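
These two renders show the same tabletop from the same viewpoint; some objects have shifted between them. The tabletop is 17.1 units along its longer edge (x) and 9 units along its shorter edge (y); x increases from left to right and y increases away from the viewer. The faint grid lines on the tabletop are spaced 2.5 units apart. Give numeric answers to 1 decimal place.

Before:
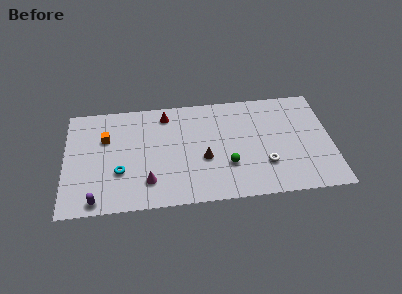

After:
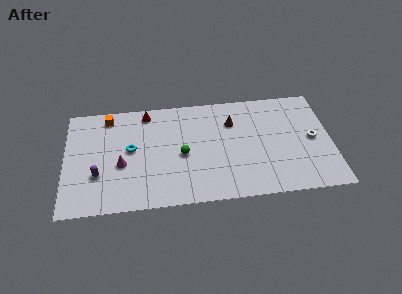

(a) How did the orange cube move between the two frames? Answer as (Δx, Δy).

(0.2, 1.8)

From the two frames, the orange cube sits at roughly (2.6, 6.0) before and (2.8, 7.8) after.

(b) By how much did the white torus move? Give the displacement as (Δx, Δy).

(3.1, 1.8)

The white torus started near (12.8, 2.7) and ended near (15.9, 4.5).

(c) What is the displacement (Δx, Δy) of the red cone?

(-1.2, 0.3)

From the two frames, the red cone sits at roughly (6.5, 7.6) before and (5.3, 7.9) after.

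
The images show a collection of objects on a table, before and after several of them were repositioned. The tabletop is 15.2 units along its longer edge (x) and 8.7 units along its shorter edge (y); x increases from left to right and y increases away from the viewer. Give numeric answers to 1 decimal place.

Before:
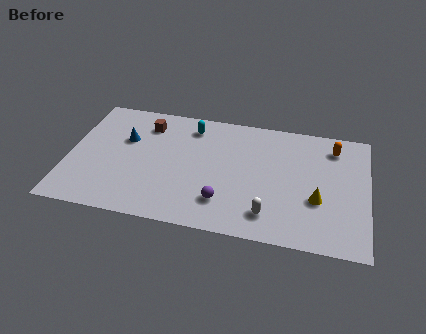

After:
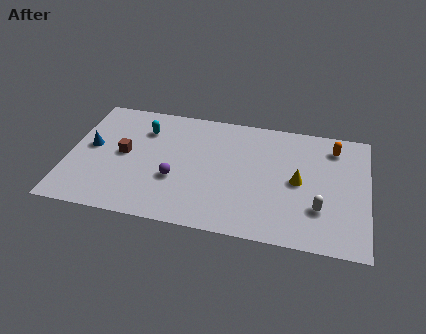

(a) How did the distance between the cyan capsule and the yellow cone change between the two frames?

+0.6

They were about 7.7 units apart before and 8.3 after — 0.6 units further apart.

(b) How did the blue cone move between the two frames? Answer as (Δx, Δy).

(-1.7, -0.9)

The blue cone was at about (2.8, 5.6) and moved to about (1.1, 4.7).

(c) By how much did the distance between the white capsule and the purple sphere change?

+5.0

The distance was about 2.3 in the first image and 7.3 in the second, so they moved 5.0 units further apart.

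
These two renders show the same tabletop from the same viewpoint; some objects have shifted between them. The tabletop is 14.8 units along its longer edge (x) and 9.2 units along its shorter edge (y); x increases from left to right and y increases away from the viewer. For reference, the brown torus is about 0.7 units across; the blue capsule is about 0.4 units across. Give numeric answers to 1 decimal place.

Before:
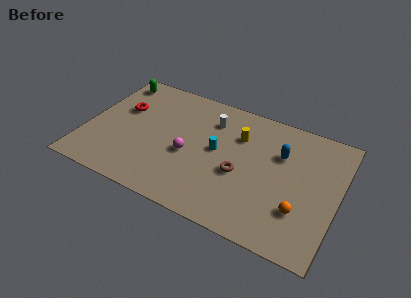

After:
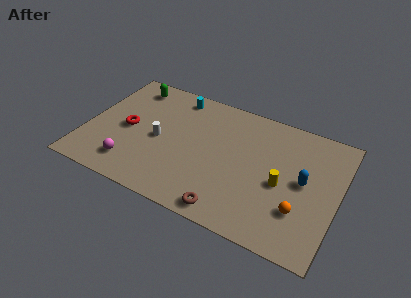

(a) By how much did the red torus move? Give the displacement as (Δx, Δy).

(0.5, -1.4)

The red torus was at about (1.9, 5.8) and moved to about (2.4, 4.4).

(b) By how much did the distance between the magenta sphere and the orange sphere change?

+3.0

Before: roughly 6.8 units apart; after: 9.8. That's 3.0 units further apart.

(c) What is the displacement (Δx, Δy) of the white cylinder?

(-2.8, -2.7)

From the two frames, the white cylinder sits at roughly (7.1, 7.0) before and (4.3, 4.3) after.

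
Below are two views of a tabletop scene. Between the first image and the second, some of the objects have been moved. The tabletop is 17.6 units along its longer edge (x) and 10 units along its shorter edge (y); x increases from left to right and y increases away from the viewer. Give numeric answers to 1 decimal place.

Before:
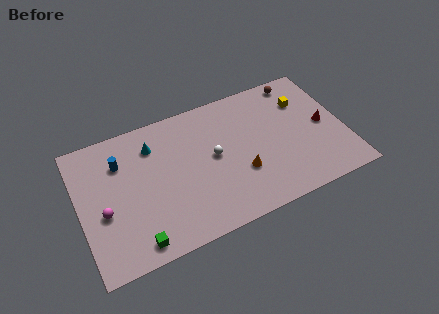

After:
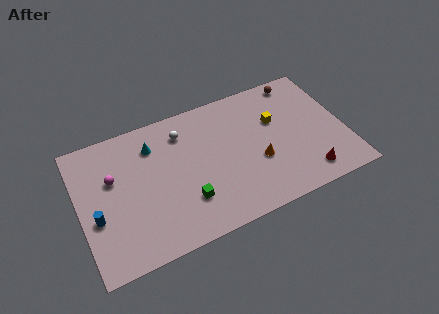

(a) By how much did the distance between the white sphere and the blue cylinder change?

+1.0

They were about 6.3 units apart before and 7.3 after — 1.0 units further apart.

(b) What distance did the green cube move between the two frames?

3.8

The green cube was near (3.3, 1.2) before and (6.8, 2.8) after, so it travelled √(3.5² + 1.6²) ≈ 3.8 units.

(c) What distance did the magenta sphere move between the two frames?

2.3

The magenta sphere moved from about (1.5, 4.1) to (2.3, 6.3), a distance of √(0.8² + 2.2²) ≈ 2.3.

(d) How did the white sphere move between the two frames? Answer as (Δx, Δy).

(-1.8, 2.6)

The white sphere was at about (8.9, 5.3) and moved to about (7.1, 7.9).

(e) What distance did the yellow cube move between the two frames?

2.2

From (15.2, 7.2) to (13.2, 6.4), the yellow cube covered √(2.0² + 0.8²) ≈ 2.2 units.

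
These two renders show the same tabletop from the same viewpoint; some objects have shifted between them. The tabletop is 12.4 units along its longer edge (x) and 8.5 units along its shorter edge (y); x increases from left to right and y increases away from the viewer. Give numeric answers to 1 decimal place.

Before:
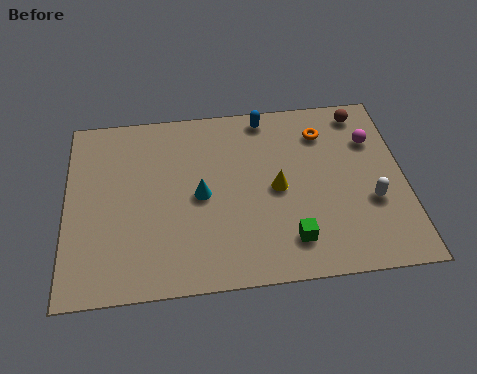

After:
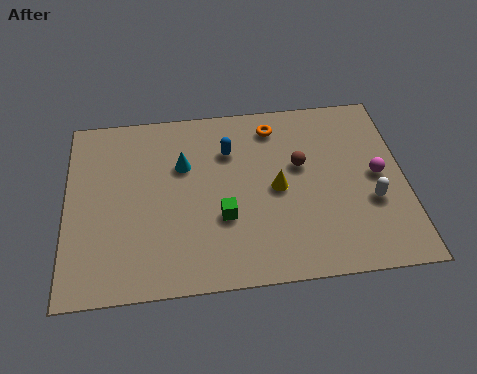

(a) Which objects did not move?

the yellow cone and the white capsule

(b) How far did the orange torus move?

1.9

The orange torus was near (9.5, 6.6) before and (7.7, 7.1) after, so it travelled √(1.8² + 0.5²) ≈ 1.9 units.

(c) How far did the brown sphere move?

3.3

The brown sphere moved from about (11.0, 7.4) to (8.6, 5.1), a distance of √(2.4² + 2.3²) ≈ 3.3.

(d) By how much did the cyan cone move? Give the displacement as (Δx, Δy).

(-0.6, 1.5)

The cyan cone was at about (4.9, 4.1) and moved to about (4.3, 5.6).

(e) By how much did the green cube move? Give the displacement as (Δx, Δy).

(-2.4, 1.3)

The green cube started near (8.1, 1.7) and ended near (5.7, 3.0).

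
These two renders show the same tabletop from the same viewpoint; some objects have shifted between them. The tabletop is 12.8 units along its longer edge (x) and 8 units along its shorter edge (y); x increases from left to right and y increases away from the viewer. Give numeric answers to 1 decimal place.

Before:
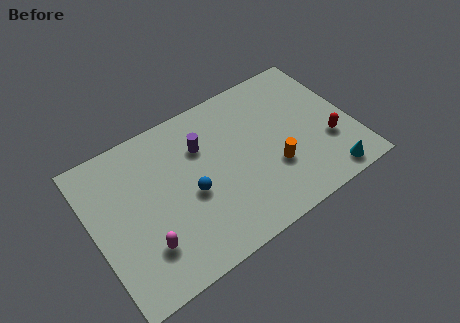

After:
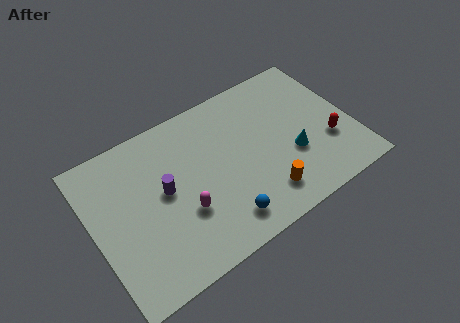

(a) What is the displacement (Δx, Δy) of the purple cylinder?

(-2.1, -1.3)

From the two frames, the purple cylinder sits at roughly (5.6, 5.6) before and (3.5, 4.3) after.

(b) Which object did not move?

the red capsule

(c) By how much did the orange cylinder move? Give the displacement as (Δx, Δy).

(-0.7, -1.1)

The orange cylinder was at about (8.7, 2.7) and moved to about (8.0, 1.6).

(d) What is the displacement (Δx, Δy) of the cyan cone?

(-1.4, 2.0)

From the two frames, the cyan cone sits at roughly (11.1, 0.9) before and (9.7, 2.9) after.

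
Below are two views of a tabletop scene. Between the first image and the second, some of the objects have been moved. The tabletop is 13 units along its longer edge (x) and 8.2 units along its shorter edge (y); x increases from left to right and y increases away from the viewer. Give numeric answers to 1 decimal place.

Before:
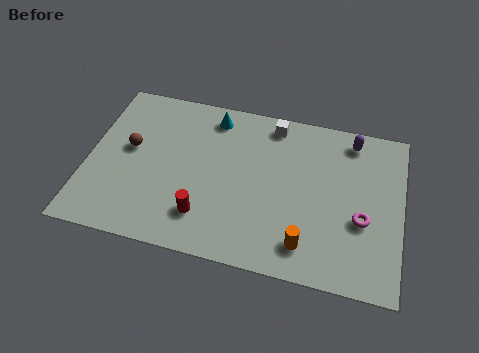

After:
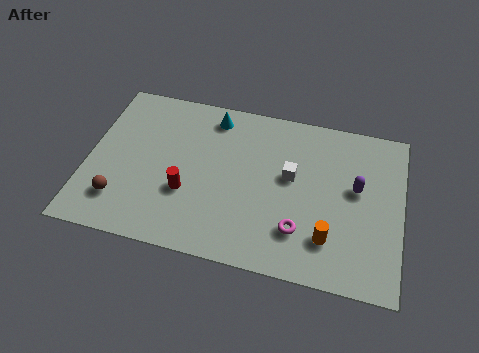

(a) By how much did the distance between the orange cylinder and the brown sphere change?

+0.5

They were about 8.1 units apart before and 8.6 after — 0.5 units further apart.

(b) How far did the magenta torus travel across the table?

2.7

The magenta torus moved from about (11.4, 3.2) to (8.9, 2.1), a distance of √(2.5² + 1.1²) ≈ 2.7.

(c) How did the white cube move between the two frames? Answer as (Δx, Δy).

(0.9, -2.5)

From the two frames, the white cube sits at roughly (7.5, 7.2) before and (8.4, 4.7) after.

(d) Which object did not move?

the cyan cone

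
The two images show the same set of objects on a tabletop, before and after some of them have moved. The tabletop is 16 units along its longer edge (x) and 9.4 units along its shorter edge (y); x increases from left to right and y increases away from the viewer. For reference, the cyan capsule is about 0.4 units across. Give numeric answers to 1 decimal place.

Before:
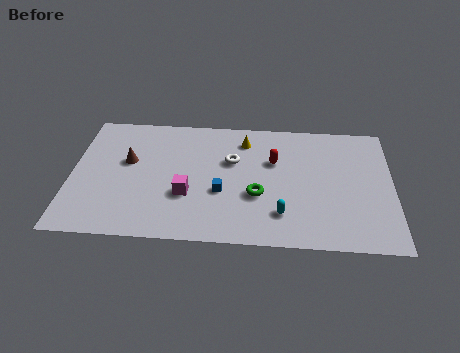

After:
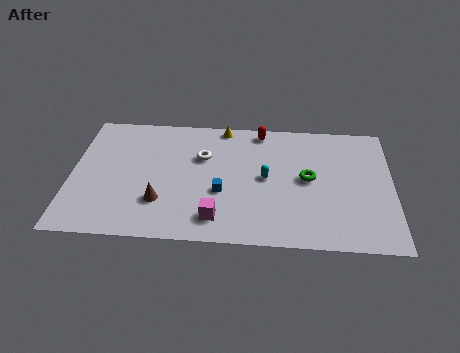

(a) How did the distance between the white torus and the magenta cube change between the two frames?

+1.1

Before: roughly 3.5 units apart; after: 4.6. That's 1.1 units further apart.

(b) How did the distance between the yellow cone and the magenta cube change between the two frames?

+1.8

Before: roughly 5.1 units apart; after: 6.9. That's 1.8 units further apart.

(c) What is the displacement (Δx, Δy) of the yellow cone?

(-1.1, 1.0)

The yellow cone was at about (8.6, 7.6) and moved to about (7.5, 8.6).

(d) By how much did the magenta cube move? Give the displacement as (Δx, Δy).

(1.5, -1.6)

The magenta cube was at about (5.8, 3.3) and moved to about (7.3, 1.7).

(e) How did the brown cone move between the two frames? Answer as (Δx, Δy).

(1.7, -2.9)

The brown cone started near (2.8, 5.6) and ended near (4.5, 2.7).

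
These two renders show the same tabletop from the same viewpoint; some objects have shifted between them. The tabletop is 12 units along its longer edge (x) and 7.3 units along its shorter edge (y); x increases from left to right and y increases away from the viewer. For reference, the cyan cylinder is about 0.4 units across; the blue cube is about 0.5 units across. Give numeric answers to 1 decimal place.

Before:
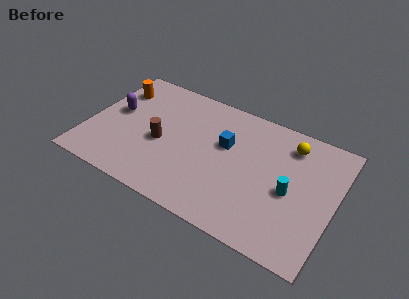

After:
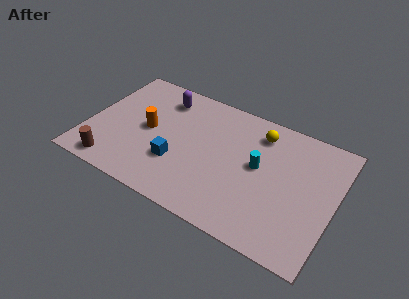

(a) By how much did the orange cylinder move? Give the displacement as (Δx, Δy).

(1.9, -1.8)

The orange cylinder started near (1.0, 5.5) and ended near (2.9, 3.7).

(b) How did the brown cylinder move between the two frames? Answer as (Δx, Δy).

(-2.0, -2.3)

The brown cylinder started near (3.6, 3.2) and ended near (1.6, 0.9).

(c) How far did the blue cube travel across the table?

3.0

The blue cube was near (6.6, 4.5) before and (4.5, 2.4) after, so it travelled √(2.1² + 2.1²) ≈ 3.0 units.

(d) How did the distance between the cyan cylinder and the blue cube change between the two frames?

+0.6

They were about 3.5 units apart before and 4.1 after — 0.6 units further apart.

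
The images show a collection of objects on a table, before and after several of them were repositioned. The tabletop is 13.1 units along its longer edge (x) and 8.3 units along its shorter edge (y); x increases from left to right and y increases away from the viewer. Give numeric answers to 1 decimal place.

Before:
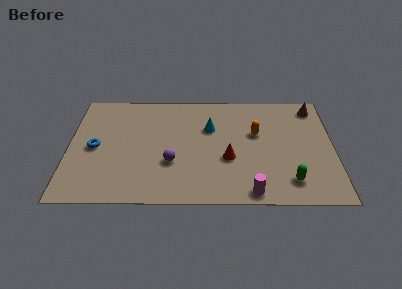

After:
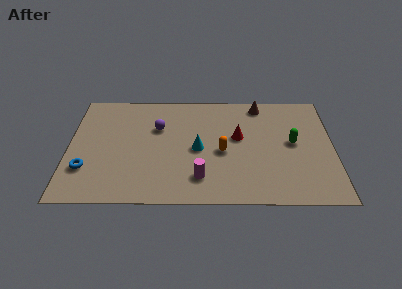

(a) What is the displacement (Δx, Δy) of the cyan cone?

(-0.6, -1.6)

From the two frames, the cyan cone sits at roughly (7.0, 5.5) before and (6.4, 3.9) after.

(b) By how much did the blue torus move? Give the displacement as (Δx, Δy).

(-0.4, -1.6)

The blue torus was at about (1.3, 4.0) and moved to about (0.9, 2.4).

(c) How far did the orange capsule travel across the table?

2.2

The orange capsule moved from about (9.3, 5.1) to (7.6, 3.7), a distance of √(1.7² + 1.4²) ≈ 2.2.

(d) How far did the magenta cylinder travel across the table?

2.7

From (9.0, 0.8) to (6.5, 1.8), the magenta cylinder covered √(2.5² + 1.0²) ≈ 2.7 units.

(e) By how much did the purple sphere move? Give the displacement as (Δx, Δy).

(-0.7, 2.6)

The purple sphere was at about (5.1, 2.9) and moved to about (4.4, 5.5).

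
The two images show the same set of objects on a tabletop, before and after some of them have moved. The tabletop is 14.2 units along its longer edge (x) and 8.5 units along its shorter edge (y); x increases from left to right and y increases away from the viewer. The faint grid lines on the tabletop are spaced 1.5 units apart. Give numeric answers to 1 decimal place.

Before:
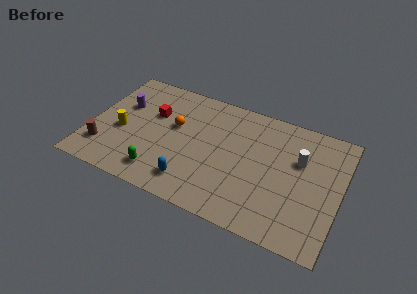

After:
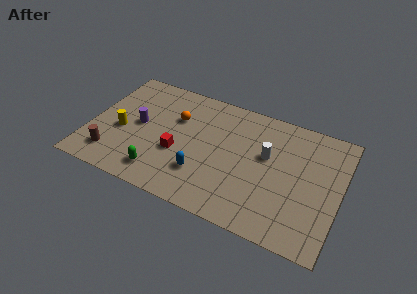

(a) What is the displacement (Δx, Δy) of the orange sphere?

(0.0, 0.6)

The orange sphere was at about (4.7, 5.1) and moved to about (4.7, 5.7).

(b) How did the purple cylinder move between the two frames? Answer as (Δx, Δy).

(1.1, -1.1)

The purple cylinder started near (1.6, 5.5) and ended near (2.7, 4.4).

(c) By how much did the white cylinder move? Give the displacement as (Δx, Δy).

(-1.8, -0.4)

From the two frames, the white cylinder sits at roughly (11.8, 5.5) before and (10.0, 5.1) after.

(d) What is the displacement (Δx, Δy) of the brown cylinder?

(0.5, -0.3)

The brown cylinder started near (1.0, 2.0) and ended near (1.5, 1.7).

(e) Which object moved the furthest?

the red cube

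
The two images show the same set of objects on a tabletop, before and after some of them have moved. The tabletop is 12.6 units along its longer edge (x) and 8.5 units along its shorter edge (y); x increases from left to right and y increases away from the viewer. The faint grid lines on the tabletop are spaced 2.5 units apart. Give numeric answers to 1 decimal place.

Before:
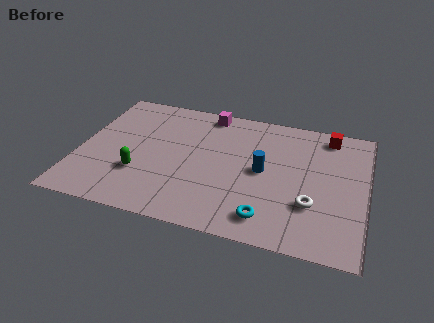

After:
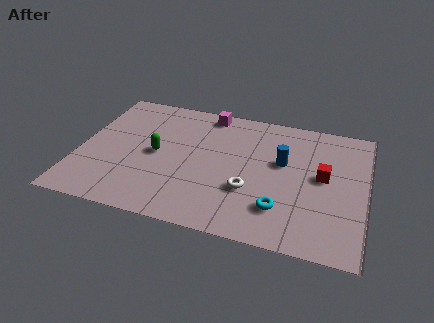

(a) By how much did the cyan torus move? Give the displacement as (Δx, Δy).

(0.5, 0.7)

From the two frames, the cyan torus sits at roughly (8.5, 1.4) before and (9.0, 2.1) after.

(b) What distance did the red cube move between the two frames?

2.8

The red cube moved from about (10.8, 7.4) to (10.7, 4.6), a distance of √(0.1² + 2.8²) ≈ 2.8.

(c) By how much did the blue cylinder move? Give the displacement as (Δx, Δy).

(0.8, 0.8)

The blue cylinder was at about (8.1, 4.3) and moved to about (8.9, 5.1).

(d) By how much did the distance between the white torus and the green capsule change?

-3.1

They were about 7.5 units apart before and 4.4 after — 3.1 units closer together.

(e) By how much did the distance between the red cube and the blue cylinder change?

-2.2

Before: roughly 4.1 units apart; after: 1.9. That's 2.2 units closer together.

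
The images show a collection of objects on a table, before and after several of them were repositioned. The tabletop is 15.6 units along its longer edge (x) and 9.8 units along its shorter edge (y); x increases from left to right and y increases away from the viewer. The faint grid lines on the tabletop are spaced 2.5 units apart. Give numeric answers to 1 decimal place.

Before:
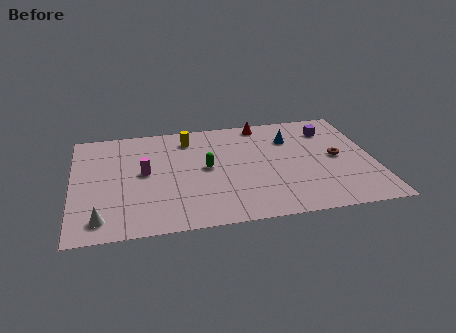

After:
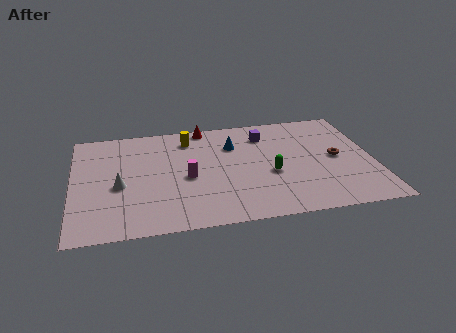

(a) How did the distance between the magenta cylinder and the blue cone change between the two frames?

-4.3

They were about 7.9 units apart before and 3.6 after — 4.3 units closer together.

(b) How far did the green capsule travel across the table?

3.5

The green capsule was near (6.9, 5.1) before and (10.2, 4.0) after, so it travelled √(3.3² + 1.1²) ≈ 3.5 units.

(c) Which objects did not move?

the brown torus and the yellow cylinder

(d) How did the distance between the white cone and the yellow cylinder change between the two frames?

-2.7

Before: roughly 8.0 units apart; after: 5.3. That's 2.7 units closer together.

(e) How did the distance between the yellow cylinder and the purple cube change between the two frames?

-3.4

Before: roughly 7.4 units apart; after: 4.0. That's 3.4 units closer together.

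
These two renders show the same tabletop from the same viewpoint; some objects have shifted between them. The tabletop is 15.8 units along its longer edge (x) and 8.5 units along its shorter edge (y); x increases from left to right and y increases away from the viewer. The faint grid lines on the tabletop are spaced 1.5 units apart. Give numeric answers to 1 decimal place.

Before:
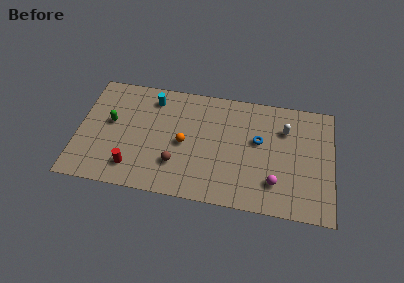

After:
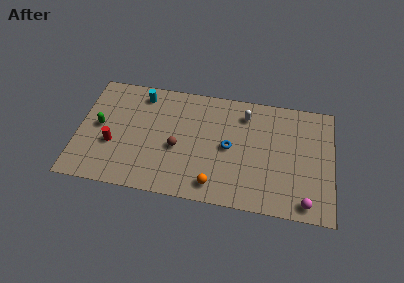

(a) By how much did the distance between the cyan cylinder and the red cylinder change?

-1.1

They were about 5.4 units apart before and 4.3 after — 1.1 units closer together.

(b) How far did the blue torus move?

2.0

The blue torus was near (11.2, 5.0) before and (9.4, 4.2) after, so it travelled √(1.8² + 0.8²) ≈ 2.0 units.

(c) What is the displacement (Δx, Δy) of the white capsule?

(-2.5, 0.7)

The white capsule was at about (12.8, 6.1) and moved to about (10.3, 6.8).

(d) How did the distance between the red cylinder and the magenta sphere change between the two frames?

+3.4

The distance was about 8.8 in the first image and 12.2 in the second, so they moved 3.4 units further apart.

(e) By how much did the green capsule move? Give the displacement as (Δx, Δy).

(-0.7, -0.4)

From the two frames, the green capsule sits at roughly (2.0, 4.8) before and (1.3, 4.4) after.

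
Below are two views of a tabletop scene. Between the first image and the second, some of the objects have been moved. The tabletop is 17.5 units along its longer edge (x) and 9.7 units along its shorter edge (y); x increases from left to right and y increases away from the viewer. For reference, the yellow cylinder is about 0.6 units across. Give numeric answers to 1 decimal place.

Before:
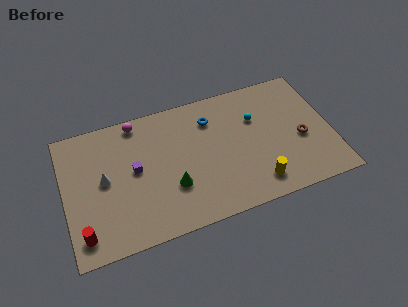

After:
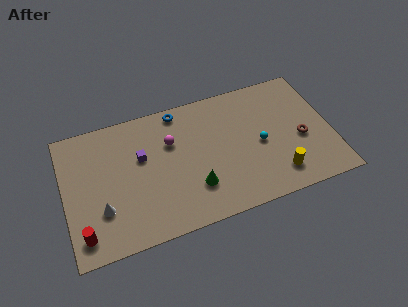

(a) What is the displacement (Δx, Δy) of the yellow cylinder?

(1.4, 0.2)

The yellow cylinder started near (12.3, 1.7) and ended near (13.7, 1.9).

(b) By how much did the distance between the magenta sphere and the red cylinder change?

-0.3

They were about 8.1 units apart before and 7.8 after — 0.3 units closer together.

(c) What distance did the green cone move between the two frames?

1.5

The green cone was near (6.9, 3.2) before and (8.3, 2.7) after, so it travelled √(1.4² + 0.5²) ≈ 1.5 units.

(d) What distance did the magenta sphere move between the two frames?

3.0

The magenta sphere moved from about (5.0, 8.7) to (7.1, 6.5), a distance of √(2.1² + 2.2²) ≈ 3.0.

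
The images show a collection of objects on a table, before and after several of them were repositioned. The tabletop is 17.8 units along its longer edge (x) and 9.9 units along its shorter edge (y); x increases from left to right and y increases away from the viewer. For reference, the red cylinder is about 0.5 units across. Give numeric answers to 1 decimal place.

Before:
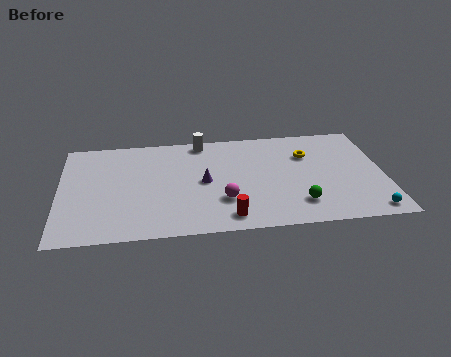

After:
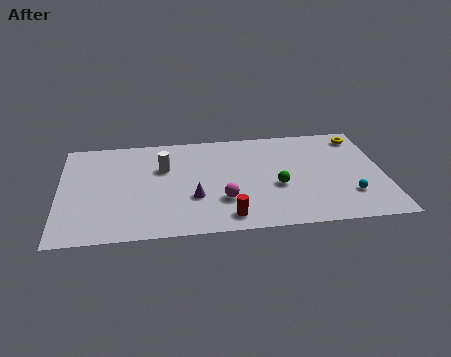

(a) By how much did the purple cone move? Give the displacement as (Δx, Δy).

(-0.6, -1.5)

From the two frames, the purple cone sits at roughly (7.9, 4.9) before and (7.3, 3.4) after.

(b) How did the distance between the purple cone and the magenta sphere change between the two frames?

-0.5

The distance was about 2.1 in the first image and 1.6 in the second, so they moved 0.5 units closer together.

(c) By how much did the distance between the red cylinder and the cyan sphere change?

-0.9

The distance was about 7.7 in the first image and 6.8 in the second, so they moved 0.9 units closer together.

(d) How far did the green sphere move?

2.1

The green sphere was near (13.0, 2.2) before and (11.9, 4.0) after, so it travelled √(1.1² + 1.8²) ≈ 2.1 units.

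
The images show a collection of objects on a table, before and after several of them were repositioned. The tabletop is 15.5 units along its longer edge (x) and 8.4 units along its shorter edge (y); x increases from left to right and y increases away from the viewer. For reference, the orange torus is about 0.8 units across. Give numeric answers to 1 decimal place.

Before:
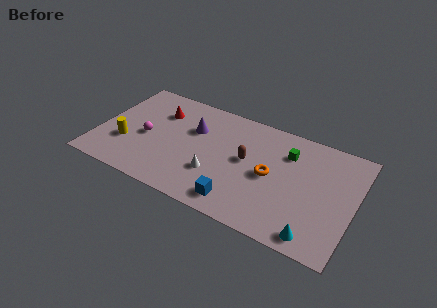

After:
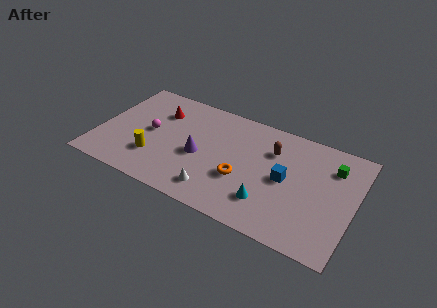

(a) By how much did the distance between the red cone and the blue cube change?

+0.9

They were about 7.3 units apart before and 8.2 after — 0.9 units further apart.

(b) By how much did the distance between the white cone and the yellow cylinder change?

-1.5

Before: roughly 5.5 units apart; after: 4.0. That's 1.5 units closer together.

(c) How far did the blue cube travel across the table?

3.8

From (8.9, 1.3) to (11.4, 4.2), the blue cube covered √(2.5² + 2.9²) ≈ 3.8 units.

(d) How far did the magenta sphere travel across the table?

0.5

The magenta sphere moved from about (2.9, 3.8) to (3.1, 4.3), a distance of √(0.2² + 0.5²) ≈ 0.5.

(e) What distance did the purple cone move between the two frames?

2.0

The purple cone was near (5.6, 5.6) before and (6.2, 3.7) after, so it travelled √(0.6² + 1.9²) ≈ 2.0 units.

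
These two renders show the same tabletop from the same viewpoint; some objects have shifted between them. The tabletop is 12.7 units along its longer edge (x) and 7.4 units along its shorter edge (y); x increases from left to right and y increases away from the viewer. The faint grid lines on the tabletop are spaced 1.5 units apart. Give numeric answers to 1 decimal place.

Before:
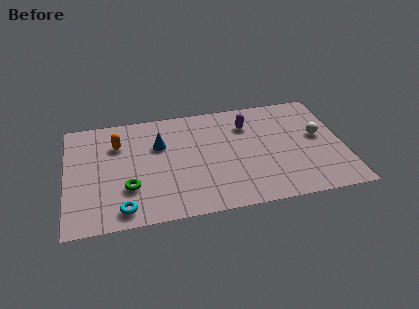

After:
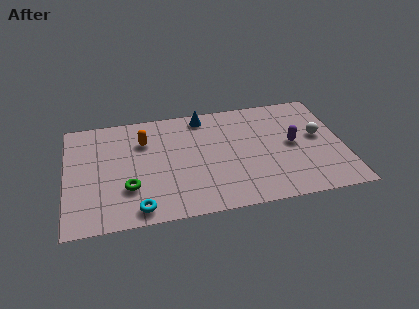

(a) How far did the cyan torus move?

0.7

The cyan torus moved from about (2.5, 1.0) to (3.2, 0.9), a distance of √(0.7² + 0.1²) ≈ 0.7.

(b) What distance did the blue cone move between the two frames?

2.6

The blue cone was near (4.3, 4.9) before and (6.4, 6.5) after, so it travelled √(2.1² + 1.6²) ≈ 2.6 units.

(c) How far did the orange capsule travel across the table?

1.2

The orange capsule was near (2.4, 5.3) before and (3.6, 5.3) after, so it travelled √(1.2² + 0.0²) ≈ 1.2 units.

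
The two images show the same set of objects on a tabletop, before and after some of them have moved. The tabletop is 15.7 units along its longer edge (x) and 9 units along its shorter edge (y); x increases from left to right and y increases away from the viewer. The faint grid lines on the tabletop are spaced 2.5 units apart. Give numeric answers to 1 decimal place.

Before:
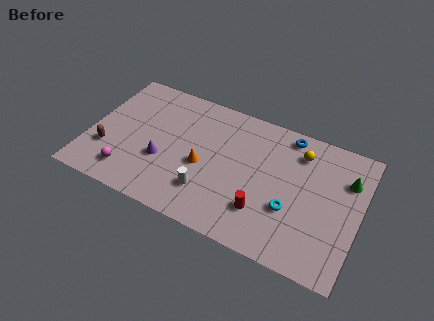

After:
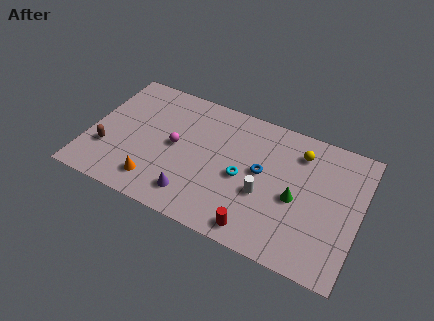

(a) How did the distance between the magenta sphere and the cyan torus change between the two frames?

-5.4

They were about 9.4 units apart before and 4.0 after — 5.4 units closer together.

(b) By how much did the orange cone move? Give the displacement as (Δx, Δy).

(-2.5, -2.2)

From the two frames, the orange cone sits at roughly (6.7, 3.9) before and (4.2, 1.7) after.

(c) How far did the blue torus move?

3.3

The blue torus moved from about (11.2, 8.0) to (10.0, 4.9), a distance of √(1.2² + 3.1²) ≈ 3.3.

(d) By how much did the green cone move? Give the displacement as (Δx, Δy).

(-2.7, -2.4)

The green cone started near (14.8, 6.4) and ended near (12.1, 4.0).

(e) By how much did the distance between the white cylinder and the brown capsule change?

+3.1

They were about 6.0 units apart before and 9.1 after — 3.1 units further apart.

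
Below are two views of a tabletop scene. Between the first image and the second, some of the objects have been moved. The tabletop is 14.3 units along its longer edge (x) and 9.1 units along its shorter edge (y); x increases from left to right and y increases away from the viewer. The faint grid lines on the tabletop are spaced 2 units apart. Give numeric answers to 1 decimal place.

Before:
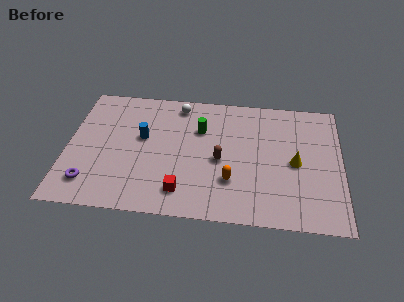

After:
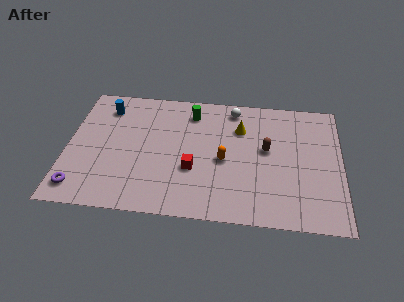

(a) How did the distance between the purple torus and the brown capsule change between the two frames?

+3.2

Before: roughly 7.1 units apart; after: 10.3. That's 3.2 units further apart.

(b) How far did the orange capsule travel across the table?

1.5

The orange capsule was near (8.6, 2.7) before and (8.2, 4.1) after, so it travelled √(0.4² + 1.4²) ≈ 1.5 units.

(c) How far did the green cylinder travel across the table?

1.3

From (6.9, 6.2) to (6.4, 7.4), the green cylinder covered √(0.5² + 1.2²) ≈ 1.3 units.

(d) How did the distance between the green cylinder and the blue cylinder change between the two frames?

+1.4

They were about 3.1 units apart before and 4.5 after — 1.4 units further apart.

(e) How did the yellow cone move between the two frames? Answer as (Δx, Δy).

(-2.9, 2.2)

The yellow cone was at about (11.9, 4.3) and moved to about (9.0, 6.5).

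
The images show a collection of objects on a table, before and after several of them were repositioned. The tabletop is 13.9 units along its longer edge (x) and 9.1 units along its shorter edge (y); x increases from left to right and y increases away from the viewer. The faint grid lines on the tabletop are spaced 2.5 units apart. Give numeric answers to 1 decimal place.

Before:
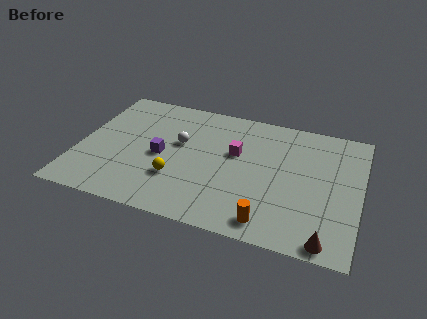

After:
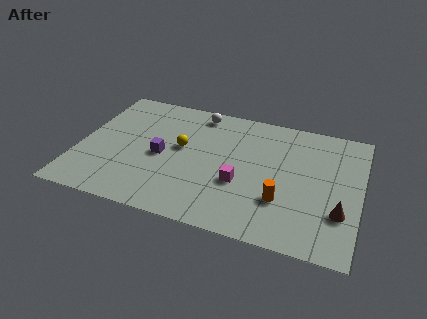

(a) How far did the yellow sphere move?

2.3

From (5.0, 2.8) to (5.0, 5.1), the yellow sphere covered √(0.0² + 2.3²) ≈ 2.3 units.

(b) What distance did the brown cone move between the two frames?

2.1

The brown cone moved from about (12.5, 0.8) to (13.0, 2.8), a distance of √(0.5² + 2.0²) ≈ 2.1.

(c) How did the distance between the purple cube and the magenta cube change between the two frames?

+0.3

Before: roughly 3.8 units apart; after: 4.1. That's 0.3 units further apart.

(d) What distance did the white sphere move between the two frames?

2.7

The white sphere was near (4.9, 5.4) before and (5.6, 8.0) after, so it travelled √(0.7² + 2.6²) ≈ 2.7 units.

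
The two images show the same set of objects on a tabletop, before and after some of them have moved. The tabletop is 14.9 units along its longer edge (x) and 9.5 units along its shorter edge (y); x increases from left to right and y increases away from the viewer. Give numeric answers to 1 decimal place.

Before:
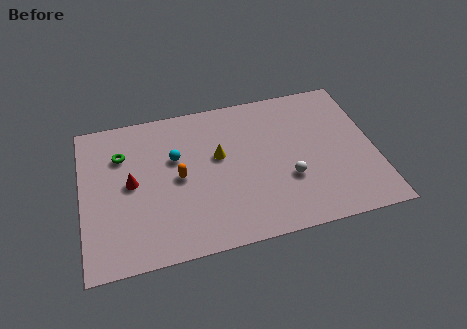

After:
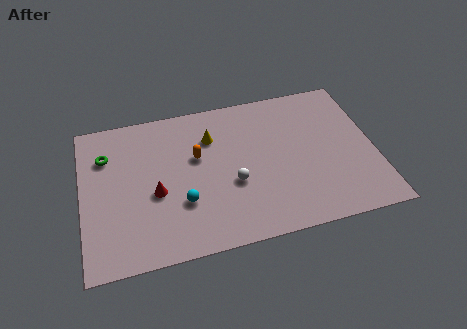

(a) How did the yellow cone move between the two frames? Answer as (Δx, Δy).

(-0.3, 1.3)

From the two frames, the yellow cone sits at roughly (7.0, 5.6) before and (6.7, 6.9) after.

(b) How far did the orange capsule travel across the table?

1.5

The orange capsule was near (4.9, 4.7) before and (5.9, 5.8) after, so it travelled √(1.0² + 1.1²) ≈ 1.5 units.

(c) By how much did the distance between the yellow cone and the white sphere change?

-0.8

The distance was about 4.1 in the first image and 3.3 in the second, so they moved 0.8 units closer together.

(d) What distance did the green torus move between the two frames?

0.8

The green torus moved from about (2.1, 6.8) to (1.3, 6.9), a distance of √(0.8² + 0.1²) ≈ 0.8.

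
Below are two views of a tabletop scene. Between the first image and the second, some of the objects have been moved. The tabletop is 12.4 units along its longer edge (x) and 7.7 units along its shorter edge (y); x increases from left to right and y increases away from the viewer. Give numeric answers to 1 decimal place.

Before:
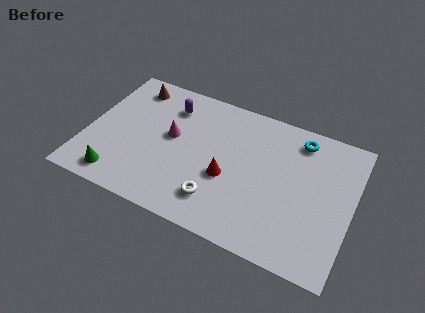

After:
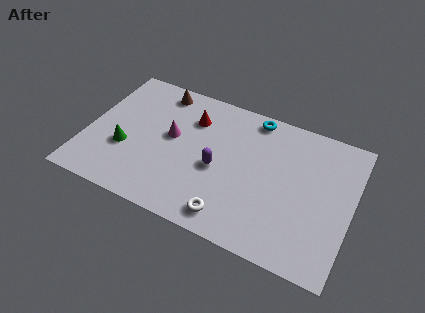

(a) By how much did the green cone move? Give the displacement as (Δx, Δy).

(0.1, 1.7)

The green cone started near (1.8, 1.1) and ended near (1.9, 2.8).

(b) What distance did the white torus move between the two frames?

0.9

The white torus was near (6.4, 1.7) before and (7.1, 1.1) after, so it travelled √(0.7² + 0.6²) ≈ 0.9 units.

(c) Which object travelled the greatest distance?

the purple capsule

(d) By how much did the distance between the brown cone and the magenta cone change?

-0.5

They were about 3.1 units apart before and 2.6 after — 0.5 units closer together.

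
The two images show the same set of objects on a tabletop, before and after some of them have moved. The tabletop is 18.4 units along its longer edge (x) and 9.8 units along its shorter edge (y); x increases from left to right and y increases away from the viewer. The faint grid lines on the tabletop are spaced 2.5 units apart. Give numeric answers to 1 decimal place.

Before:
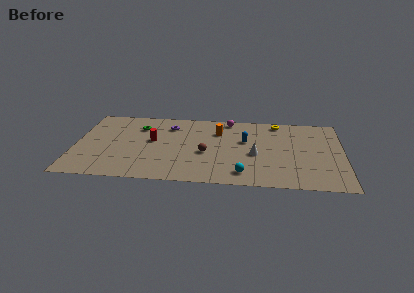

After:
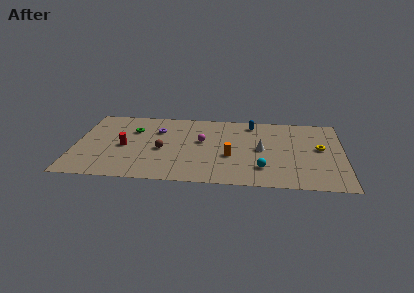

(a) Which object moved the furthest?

the yellow torus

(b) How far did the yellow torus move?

4.4

From (13.9, 8.7) to (16.8, 5.4), the yellow torus covered √(2.9² + 3.3²) ≈ 4.4 units.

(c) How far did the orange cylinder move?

3.4

The orange cylinder moved from about (9.8, 7.1) to (10.7, 3.8), a distance of √(0.9² + 3.3²) ≈ 3.4.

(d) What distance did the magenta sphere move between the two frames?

3.6

The magenta sphere moved from about (10.5, 8.8) to (8.7, 5.7), a distance of √(1.8² + 3.1²) ≈ 3.6.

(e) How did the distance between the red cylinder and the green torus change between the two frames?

+0.3

They were about 2.1 units apart before and 2.4 after — 0.3 units further apart.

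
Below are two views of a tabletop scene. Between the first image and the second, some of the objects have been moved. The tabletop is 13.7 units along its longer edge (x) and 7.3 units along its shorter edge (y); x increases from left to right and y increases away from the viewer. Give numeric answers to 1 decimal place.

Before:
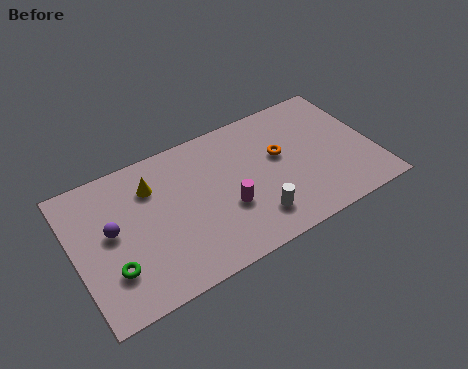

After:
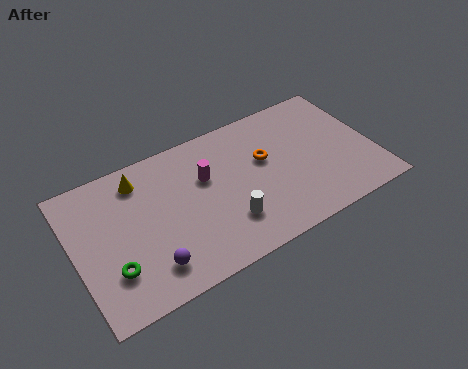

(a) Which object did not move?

the green torus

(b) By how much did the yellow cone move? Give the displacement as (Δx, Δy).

(-0.5, 0.6)

From the two frames, the yellow cone sits at roughly (3.7, 5.4) before and (3.2, 6.0) after.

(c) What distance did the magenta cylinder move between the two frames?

2.1

The magenta cylinder was near (6.8, 2.7) before and (6.1, 4.7) after, so it travelled √(0.7² + 2.0²) ≈ 2.1 units.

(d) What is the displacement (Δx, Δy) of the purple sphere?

(1.4, -2.5)

The purple sphere started near (1.7, 4.0) and ended near (3.1, 1.5).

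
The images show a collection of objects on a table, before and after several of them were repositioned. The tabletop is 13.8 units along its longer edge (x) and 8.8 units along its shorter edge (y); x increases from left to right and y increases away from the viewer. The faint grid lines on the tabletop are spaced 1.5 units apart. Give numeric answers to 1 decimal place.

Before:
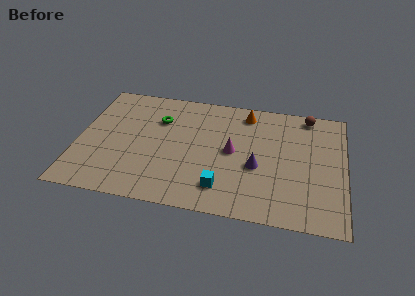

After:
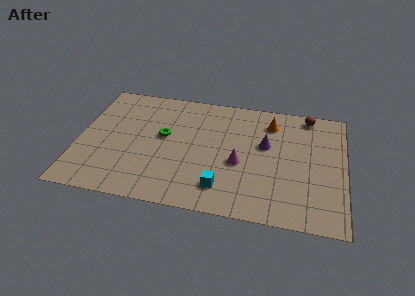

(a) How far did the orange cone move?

1.4

The orange cone was near (8.6, 7.5) before and (9.9, 7.0) after, so it travelled √(1.3² + 0.5²) ≈ 1.4 units.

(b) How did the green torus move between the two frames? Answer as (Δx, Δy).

(0.3, -1.2)

From the two frames, the green torus sits at roughly (4.1, 6.2) before and (4.4, 5.0) after.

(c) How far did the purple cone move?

1.7

From (9.3, 3.6) to (9.7, 5.3), the purple cone covered √(0.4² + 1.7²) ≈ 1.7 units.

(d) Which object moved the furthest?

the purple cone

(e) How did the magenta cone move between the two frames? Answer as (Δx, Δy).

(0.4, -0.8)

The magenta cone started near (8.0, 4.5) and ended near (8.4, 3.7).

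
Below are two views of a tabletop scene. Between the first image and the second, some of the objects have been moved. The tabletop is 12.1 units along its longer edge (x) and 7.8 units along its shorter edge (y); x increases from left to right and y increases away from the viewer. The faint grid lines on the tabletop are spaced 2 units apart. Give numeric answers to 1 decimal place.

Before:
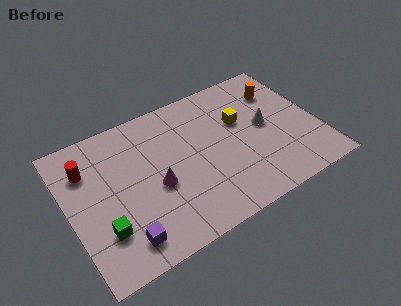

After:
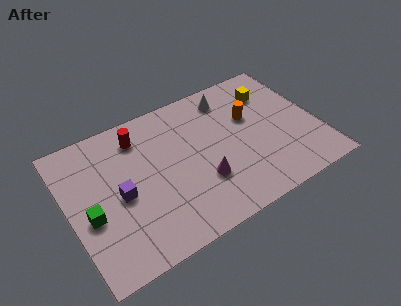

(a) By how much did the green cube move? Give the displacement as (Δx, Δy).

(-0.5, 1.0)

From the two frames, the green cube sits at roughly (1.4, 2.2) before and (0.9, 3.2) after.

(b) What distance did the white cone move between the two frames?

2.8

From (9.6, 4.1) to (8.2, 6.5), the white cone covered √(1.4² + 2.4²) ≈ 2.8 units.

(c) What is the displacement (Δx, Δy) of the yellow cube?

(1.7, 1.0)

The yellow cube started near (8.5, 4.9) and ended near (10.2, 5.9).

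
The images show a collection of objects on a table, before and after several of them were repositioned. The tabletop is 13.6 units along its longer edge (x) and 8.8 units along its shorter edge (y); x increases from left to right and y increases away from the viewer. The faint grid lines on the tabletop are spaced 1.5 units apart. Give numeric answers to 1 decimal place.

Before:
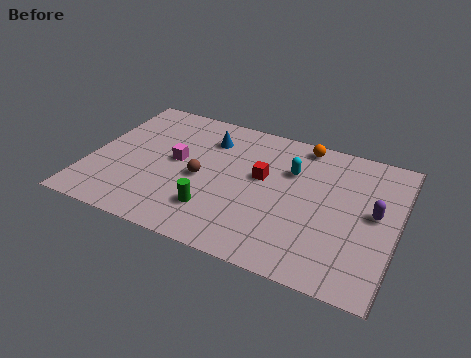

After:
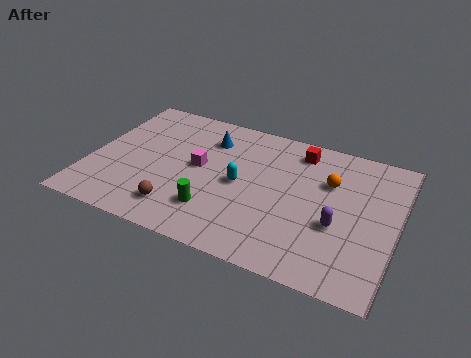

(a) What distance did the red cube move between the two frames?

2.7

From (7.6, 5.1) to (9.0, 7.4), the red cube covered √(1.4² + 2.3²) ≈ 2.7 units.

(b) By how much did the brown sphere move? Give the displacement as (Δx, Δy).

(-0.7, -2.3)

The brown sphere was at about (5.0, 4.0) and moved to about (4.3, 1.7).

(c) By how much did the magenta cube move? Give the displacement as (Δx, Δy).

(1.0, 0.0)

From the two frames, the magenta cube sits at roughly (3.8, 4.7) before and (4.8, 4.7) after.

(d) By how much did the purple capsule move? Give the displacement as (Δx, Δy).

(-1.5, -1.3)

The purple capsule was at about (12.6, 4.7) and moved to about (11.1, 3.4).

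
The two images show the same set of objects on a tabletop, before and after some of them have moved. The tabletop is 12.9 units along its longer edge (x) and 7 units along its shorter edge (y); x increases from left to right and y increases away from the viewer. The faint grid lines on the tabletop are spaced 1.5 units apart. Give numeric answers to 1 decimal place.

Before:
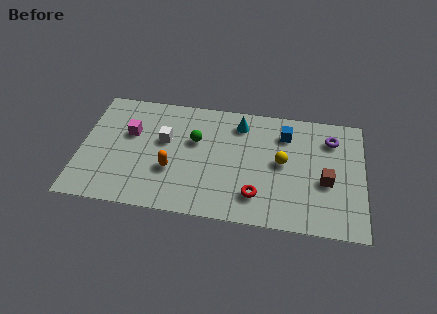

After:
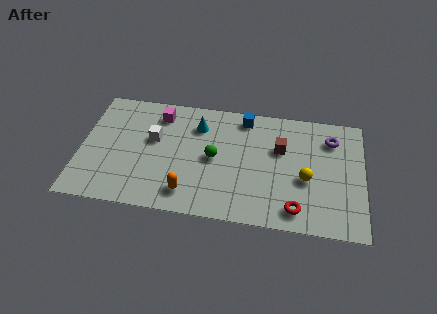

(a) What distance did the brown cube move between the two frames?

2.6

From (11.2, 2.9) to (9.1, 4.5), the brown cube covered √(2.1² + 1.6²) ≈ 2.6 units.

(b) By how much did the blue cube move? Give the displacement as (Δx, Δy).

(-1.9, 0.7)

The blue cube was at about (9.3, 5.4) and moved to about (7.4, 6.1).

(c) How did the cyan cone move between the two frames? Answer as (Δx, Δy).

(-1.9, -0.4)

The cyan cone started near (7.2, 5.7) and ended near (5.3, 5.3).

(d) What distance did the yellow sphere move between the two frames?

1.4

The yellow sphere was near (9.2, 3.7) before and (10.3, 2.9) after, so it travelled √(1.1² + 0.8²) ≈ 1.4 units.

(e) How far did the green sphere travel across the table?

1.3

From (5.2, 4.4) to (6.1, 3.5), the green sphere covered √(0.9² + 0.9²) ≈ 1.3 units.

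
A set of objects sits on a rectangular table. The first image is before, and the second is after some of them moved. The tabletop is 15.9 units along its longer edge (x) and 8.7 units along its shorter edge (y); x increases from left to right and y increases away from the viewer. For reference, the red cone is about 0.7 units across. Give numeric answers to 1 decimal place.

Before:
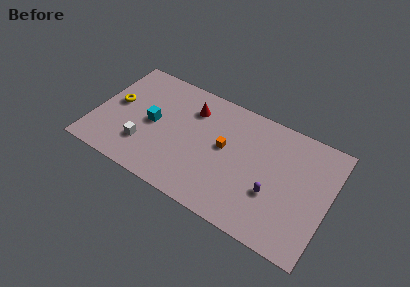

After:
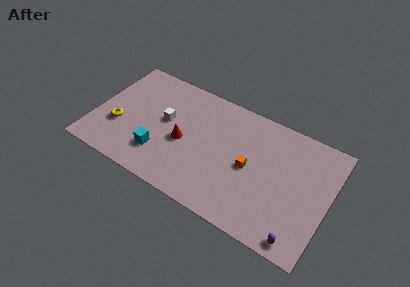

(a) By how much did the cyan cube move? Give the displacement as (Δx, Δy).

(0.8, -2.0)

From the two frames, the cyan cube sits at roughly (3.9, 4.3) before and (4.7, 2.3) after.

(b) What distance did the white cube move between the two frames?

2.7

The white cube moved from about (3.6, 2.4) to (4.7, 4.9), a distance of √(1.1² + 2.5²) ≈ 2.7.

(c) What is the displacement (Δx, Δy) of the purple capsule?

(2.1, -2.2)

From the two frames, the purple capsule sits at roughly (12.3, 3.1) before and (14.4, 0.9) after.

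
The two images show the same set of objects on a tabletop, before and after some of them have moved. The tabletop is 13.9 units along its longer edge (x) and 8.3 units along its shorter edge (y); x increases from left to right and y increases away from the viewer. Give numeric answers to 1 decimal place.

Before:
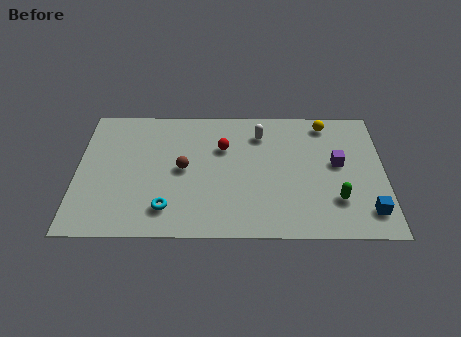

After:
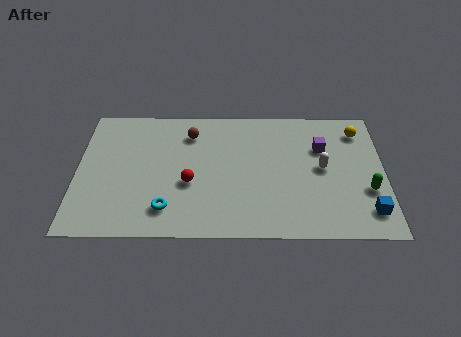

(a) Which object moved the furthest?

the white capsule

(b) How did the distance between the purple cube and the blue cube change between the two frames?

+1.2

Before: roughly 3.3 units apart; after: 4.5. That's 1.2 units further apart.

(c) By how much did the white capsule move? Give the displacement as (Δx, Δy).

(2.8, -2.2)

From the two frames, the white capsule sits at roughly (8.3, 6.5) before and (11.1, 4.3) after.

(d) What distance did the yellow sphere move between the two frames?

1.6

The yellow sphere was near (11.3, 7.2) before and (12.8, 6.7) after, so it travelled √(1.5² + 0.5²) ≈ 1.6 units.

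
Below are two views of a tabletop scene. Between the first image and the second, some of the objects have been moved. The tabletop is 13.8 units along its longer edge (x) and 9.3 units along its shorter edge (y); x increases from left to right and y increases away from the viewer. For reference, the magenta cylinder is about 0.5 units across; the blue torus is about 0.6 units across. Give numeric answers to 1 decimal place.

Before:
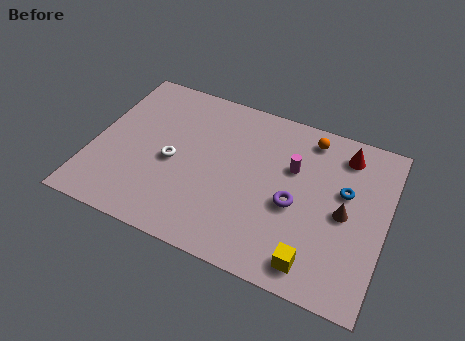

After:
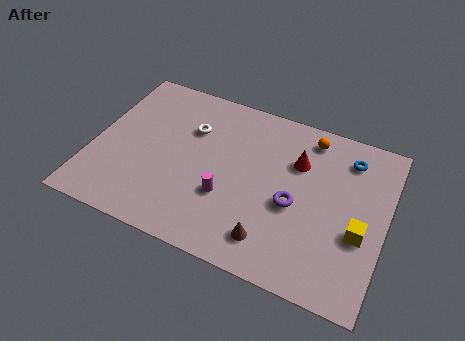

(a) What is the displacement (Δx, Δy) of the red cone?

(-2.1, -1.3)

The red cone started near (11.6, 7.7) and ended near (9.5, 6.4).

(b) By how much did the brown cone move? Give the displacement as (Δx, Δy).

(-3.1, -2.7)

From the two frames, the brown cone sits at roughly (11.9, 4.4) before and (8.8, 1.7) after.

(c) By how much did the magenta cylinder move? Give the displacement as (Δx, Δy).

(-2.8, -2.8)

The magenta cylinder was at about (9.3, 6.0) and moved to about (6.5, 3.2).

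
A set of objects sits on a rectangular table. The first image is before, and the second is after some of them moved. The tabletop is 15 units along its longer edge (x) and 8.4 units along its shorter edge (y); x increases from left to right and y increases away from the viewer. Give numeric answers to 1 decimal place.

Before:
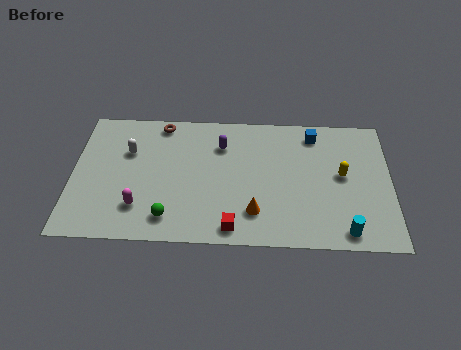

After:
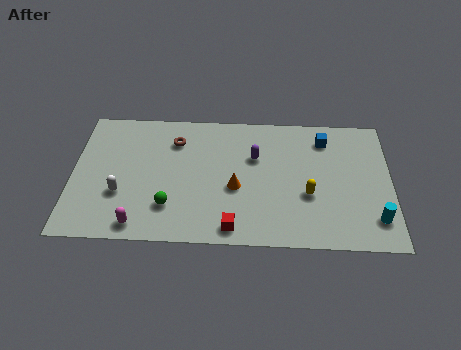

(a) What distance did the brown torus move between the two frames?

1.3

The brown torus moved from about (4.1, 7.5) to (4.8, 6.4), a distance of √(0.7² + 1.1²) ≈ 1.3.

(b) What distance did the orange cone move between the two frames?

1.7

The orange cone moved from about (8.6, 2.0) to (7.7, 3.5), a distance of √(0.9² + 1.5²) ≈ 1.7.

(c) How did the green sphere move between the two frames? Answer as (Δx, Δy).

(0.0, 0.7)

The green sphere was at about (4.6, 1.5) and moved to about (4.6, 2.2).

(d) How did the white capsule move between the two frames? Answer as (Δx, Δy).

(-0.3, -2.7)

The white capsule was at about (2.6, 5.6) and moved to about (2.3, 2.9).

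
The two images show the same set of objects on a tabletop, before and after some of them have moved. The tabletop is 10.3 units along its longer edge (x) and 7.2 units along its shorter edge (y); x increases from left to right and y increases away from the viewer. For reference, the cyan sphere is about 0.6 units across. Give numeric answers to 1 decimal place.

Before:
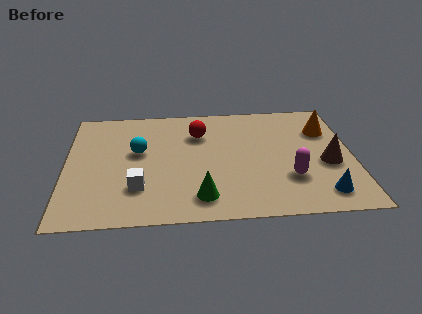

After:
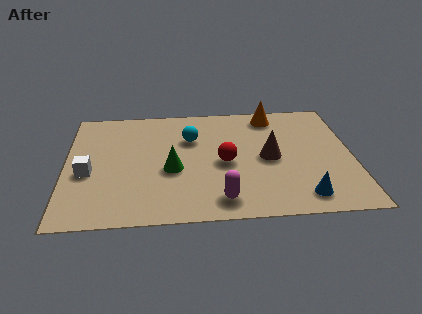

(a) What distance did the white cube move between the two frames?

2.1

From (2.6, 2.0) to (0.8, 3.0), the white cube covered √(1.8² + 1.0²) ≈ 2.1 units.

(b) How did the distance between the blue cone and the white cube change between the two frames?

+1.3

The distance was about 6.5 in the first image and 7.8 in the second, so they moved 1.3 units further apart.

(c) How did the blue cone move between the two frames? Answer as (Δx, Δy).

(-0.7, -0.1)

The blue cone started near (9.1, 1.2) and ended near (8.4, 1.1).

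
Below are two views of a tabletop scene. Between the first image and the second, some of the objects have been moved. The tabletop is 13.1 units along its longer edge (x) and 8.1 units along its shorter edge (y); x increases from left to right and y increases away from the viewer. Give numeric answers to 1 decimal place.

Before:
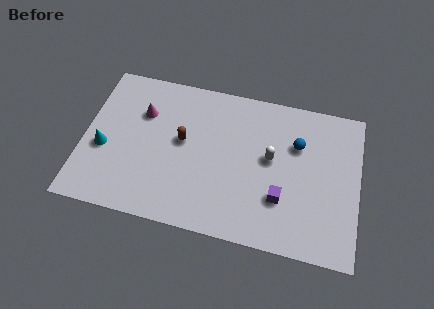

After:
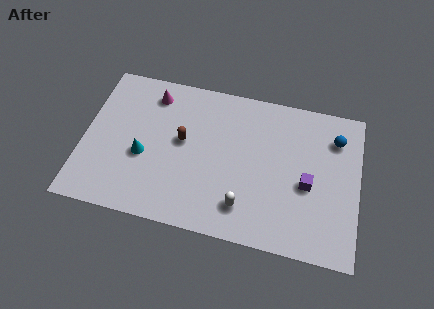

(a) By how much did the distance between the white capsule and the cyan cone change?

-2.8

They were about 8.0 units apart before and 5.2 after — 2.8 units closer together.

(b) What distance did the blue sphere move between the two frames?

1.9

The blue sphere moved from about (10.1, 5.5) to (11.9, 6.2), a distance of √(1.8² + 0.7²) ≈ 1.9.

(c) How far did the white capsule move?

3.0

The white capsule moved from about (8.9, 4.5) to (7.8, 1.7), a distance of √(1.1² + 2.8²) ≈ 3.0.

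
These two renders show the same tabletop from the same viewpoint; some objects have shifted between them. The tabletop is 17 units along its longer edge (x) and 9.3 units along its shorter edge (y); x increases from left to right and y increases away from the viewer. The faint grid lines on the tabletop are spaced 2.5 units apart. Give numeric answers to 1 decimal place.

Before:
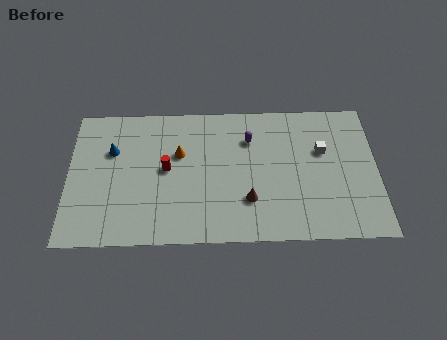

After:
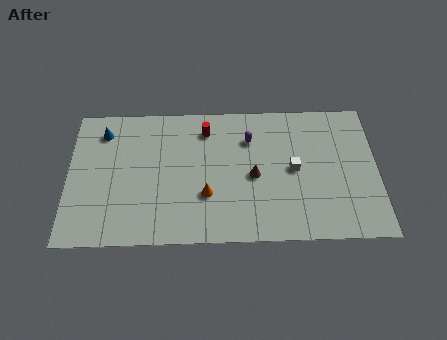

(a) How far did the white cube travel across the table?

2.0

The white cube moved from about (14.0, 5.9) to (12.4, 4.7), a distance of √(1.6² + 1.2²) ≈ 2.0.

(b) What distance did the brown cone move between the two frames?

1.6

The brown cone moved from about (9.9, 2.7) to (10.2, 4.3), a distance of √(0.3² + 1.6²) ≈ 1.6.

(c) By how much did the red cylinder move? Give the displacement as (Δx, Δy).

(2.2, 2.6)

The red cylinder was at about (5.4, 4.9) and moved to about (7.6, 7.5).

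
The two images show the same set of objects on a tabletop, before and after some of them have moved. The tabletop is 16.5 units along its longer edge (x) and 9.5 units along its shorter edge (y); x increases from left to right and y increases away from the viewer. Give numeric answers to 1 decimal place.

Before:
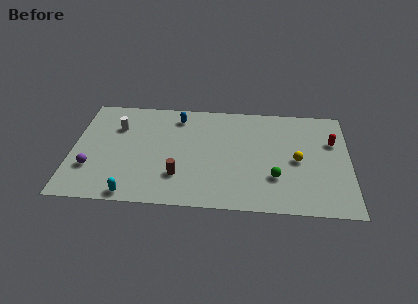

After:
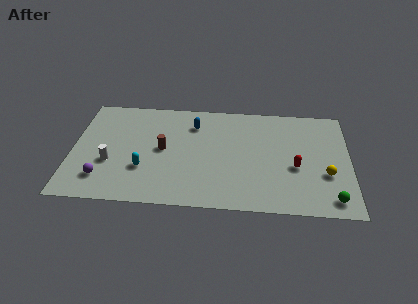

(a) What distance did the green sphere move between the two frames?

3.7

From (12.1, 2.9) to (15.4, 1.3), the green sphere covered √(3.3² + 1.6²) ≈ 3.7 units.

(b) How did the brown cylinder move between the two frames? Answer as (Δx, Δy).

(-1.0, 2.3)

From the two frames, the brown cylinder sits at roughly (6.4, 2.6) before and (5.4, 4.9) after.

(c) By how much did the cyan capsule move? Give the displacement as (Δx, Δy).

(0.6, 2.3)

The cyan capsule started near (3.7, 0.8) and ended near (4.3, 3.1).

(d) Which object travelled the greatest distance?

the green sphere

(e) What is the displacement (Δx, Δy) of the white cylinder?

(-0.3, -3.2)

The white cylinder started near (2.6, 6.7) and ended near (2.3, 3.5).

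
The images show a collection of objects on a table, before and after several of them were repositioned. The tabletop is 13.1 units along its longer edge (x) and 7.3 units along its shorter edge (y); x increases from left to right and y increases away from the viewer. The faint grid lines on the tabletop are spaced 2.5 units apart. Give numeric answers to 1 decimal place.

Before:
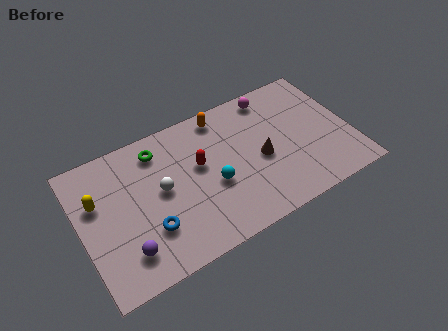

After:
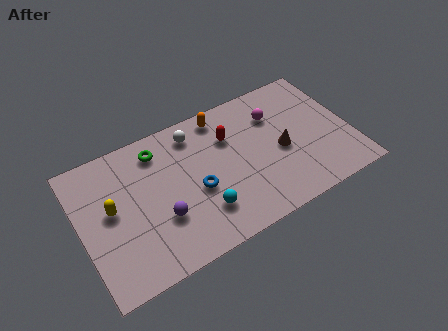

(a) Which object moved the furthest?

the white sphere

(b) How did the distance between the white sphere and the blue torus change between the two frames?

+1.1

Before: roughly 1.9 units apart; after: 3.0. That's 1.1 units further apart.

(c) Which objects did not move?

the green torus and the orange capsule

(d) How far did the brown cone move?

1.0

The brown cone moved from about (8.7, 3.3) to (9.7, 3.3), a distance of √(1.0² + 0.0²) ≈ 1.0.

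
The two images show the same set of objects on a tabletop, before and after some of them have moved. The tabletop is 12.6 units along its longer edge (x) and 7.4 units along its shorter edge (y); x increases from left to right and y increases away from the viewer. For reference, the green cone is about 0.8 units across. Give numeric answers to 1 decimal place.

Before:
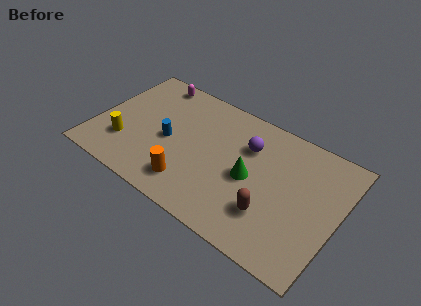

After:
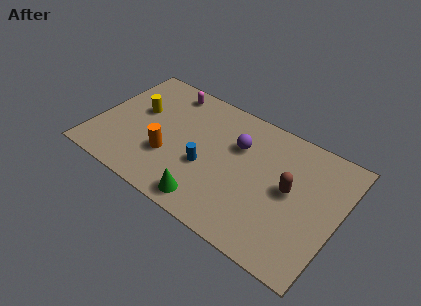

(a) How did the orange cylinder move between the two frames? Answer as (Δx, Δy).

(-1.3, 1.0)

The orange cylinder started near (5.3, 1.5) and ended near (4.0, 2.5).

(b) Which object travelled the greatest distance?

the green cone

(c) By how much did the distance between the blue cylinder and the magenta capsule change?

+0.9

The distance was about 3.5 in the first image and 4.4 in the second, so they moved 0.9 units further apart.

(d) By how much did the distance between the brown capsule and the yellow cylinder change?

+0.4

They were about 7.7 units apart before and 8.1 after — 0.4 units further apart.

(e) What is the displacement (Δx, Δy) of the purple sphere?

(-0.5, -0.2)

The purple sphere started near (7.7, 5.2) and ended near (7.2, 5.0).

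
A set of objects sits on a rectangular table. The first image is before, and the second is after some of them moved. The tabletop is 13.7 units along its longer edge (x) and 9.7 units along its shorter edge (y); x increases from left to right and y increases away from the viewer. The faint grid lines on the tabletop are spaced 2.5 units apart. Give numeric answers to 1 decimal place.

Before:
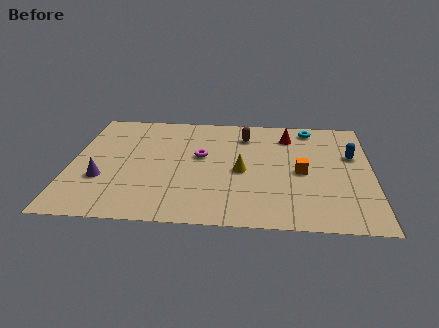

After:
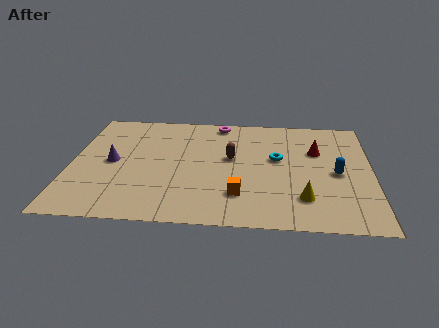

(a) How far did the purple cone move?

1.6

The purple cone moved from about (1.5, 3.3) to (1.9, 4.8), a distance of √(0.4² + 1.5²) ≈ 1.6.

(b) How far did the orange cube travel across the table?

3.5

From (10.5, 4.5) to (7.7, 2.4), the orange cube covered √(2.8² + 2.1²) ≈ 3.5 units.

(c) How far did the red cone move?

1.8

The red cone moved from about (9.9, 7.7) to (11.2, 6.4), a distance of √(1.3² + 1.3²) ≈ 1.8.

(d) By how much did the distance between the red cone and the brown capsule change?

+2.0

They were about 2.0 units apart before and 4.0 after — 2.0 units further apart.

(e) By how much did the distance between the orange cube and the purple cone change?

-2.8

The distance was about 9.1 in the first image and 6.3 in the second, so they moved 2.8 units closer together.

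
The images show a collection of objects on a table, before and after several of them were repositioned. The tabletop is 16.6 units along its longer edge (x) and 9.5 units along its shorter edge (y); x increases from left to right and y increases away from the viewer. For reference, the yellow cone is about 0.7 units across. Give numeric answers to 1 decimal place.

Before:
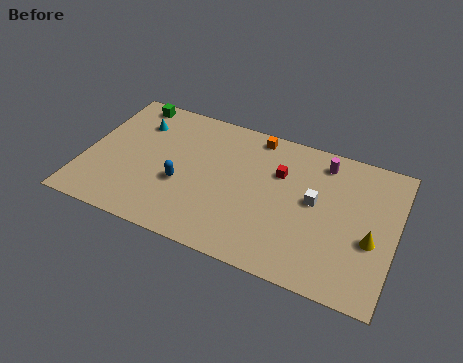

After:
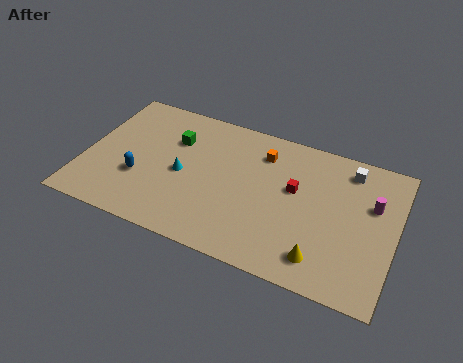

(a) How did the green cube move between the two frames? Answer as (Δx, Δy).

(2.7, -1.9)

From the two frames, the green cube sits at roughly (1.9, 8.5) before and (4.6, 6.6) after.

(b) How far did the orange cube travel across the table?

1.2

The orange cube moved from about (8.8, 8.5) to (9.3, 7.4), a distance of √(0.5² + 1.1²) ≈ 1.2.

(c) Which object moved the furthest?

the cyan cone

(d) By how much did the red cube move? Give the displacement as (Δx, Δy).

(0.9, -0.8)

From the two frames, the red cube sits at roughly (10.3, 6.4) before and (11.2, 5.6) after.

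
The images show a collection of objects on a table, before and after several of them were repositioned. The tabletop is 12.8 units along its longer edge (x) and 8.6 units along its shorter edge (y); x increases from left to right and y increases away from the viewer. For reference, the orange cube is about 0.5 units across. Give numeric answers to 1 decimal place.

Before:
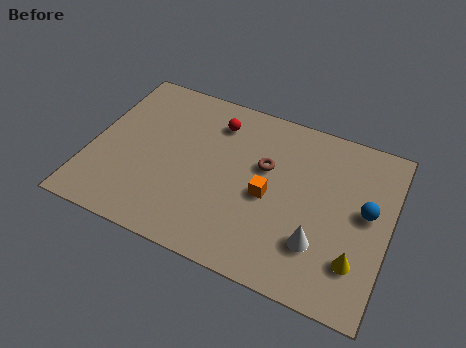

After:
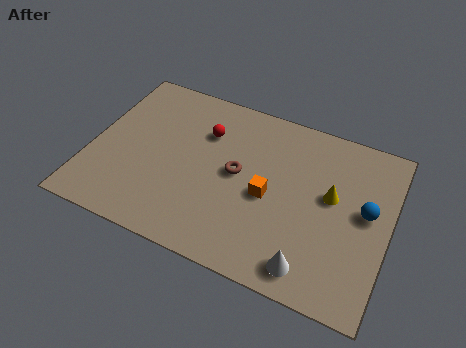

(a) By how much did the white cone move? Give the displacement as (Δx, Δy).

(-0.2, -1.2)

The white cone started near (10.0, 2.4) and ended near (9.8, 1.2).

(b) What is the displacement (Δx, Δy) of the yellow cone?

(-1.3, 2.7)

From the two frames, the yellow cone sits at roughly (11.6, 2.2) before and (10.3, 4.9) after.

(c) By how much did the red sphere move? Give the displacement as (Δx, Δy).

(-0.4, -0.7)

The red sphere started near (5.1, 6.8) and ended near (4.7, 6.1).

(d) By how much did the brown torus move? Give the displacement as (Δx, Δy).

(-1.1, -0.8)

The brown torus was at about (7.4, 5.3) and moved to about (6.3, 4.5).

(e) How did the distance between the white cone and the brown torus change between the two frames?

+0.9

They were about 3.9 units apart before and 4.8 after — 0.9 units further apart.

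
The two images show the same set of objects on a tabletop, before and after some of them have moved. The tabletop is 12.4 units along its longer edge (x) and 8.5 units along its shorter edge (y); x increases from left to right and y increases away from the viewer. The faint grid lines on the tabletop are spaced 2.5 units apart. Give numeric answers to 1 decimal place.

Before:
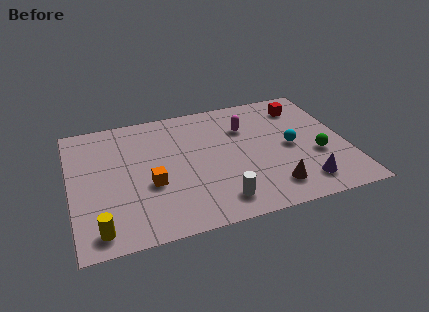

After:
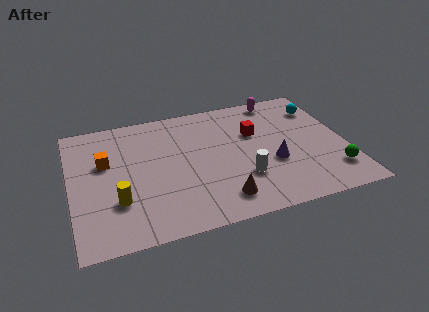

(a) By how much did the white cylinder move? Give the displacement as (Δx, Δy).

(1.2, 1.2)

The white cylinder started near (6.4, 1.4) and ended near (7.6, 2.6).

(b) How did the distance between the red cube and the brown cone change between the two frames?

-1.1

They were about 5.5 units apart before and 4.4 after — 1.1 units closer together.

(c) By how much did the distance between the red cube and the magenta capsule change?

-0.3

The distance was about 2.8 in the first image and 2.5 in the second, so they moved 0.3 units closer together.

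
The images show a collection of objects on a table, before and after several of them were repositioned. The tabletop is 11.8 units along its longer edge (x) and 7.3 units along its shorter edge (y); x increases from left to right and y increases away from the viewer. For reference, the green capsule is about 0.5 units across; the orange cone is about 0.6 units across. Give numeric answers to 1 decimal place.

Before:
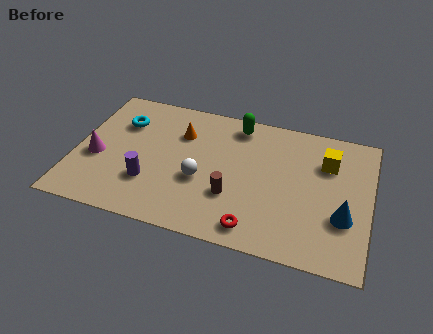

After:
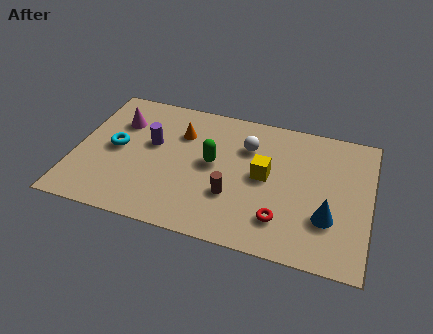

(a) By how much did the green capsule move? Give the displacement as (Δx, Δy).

(-0.8, -2.4)

From the two frames, the green capsule sits at roughly (6.3, 6.3) before and (5.5, 3.9) after.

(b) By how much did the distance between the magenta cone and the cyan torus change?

-0.8

Before: roughly 2.3 units apart; after: 1.5. That's 0.8 units closer together.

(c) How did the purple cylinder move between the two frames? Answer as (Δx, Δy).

(-0.1, 2.1)

The purple cylinder was at about (3.1, 2.2) and moved to about (3.0, 4.3).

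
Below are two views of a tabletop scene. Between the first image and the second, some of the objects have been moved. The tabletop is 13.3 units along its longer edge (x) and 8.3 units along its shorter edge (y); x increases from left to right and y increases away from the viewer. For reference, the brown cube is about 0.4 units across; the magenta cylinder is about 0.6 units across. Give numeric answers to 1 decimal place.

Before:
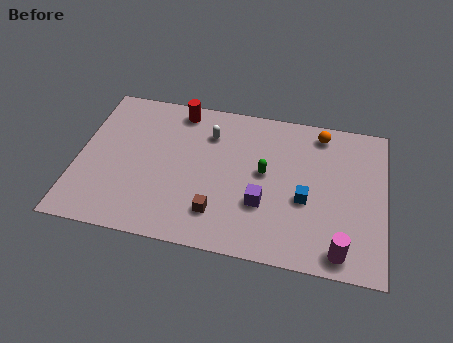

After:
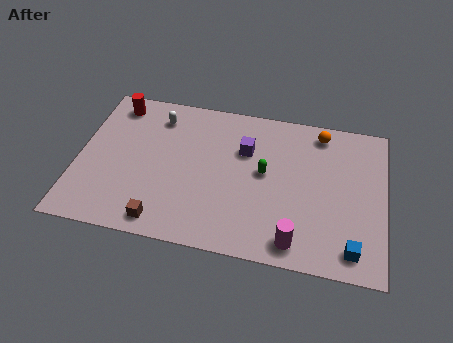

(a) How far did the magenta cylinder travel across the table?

1.9

The magenta cylinder moved from about (11.5, 1.0) to (9.6, 1.1), a distance of √(1.9² + 0.1²) ≈ 1.9.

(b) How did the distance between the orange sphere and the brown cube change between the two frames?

+2.2

Before: roughly 6.8 units apart; after: 9.0. That's 2.2 units further apart.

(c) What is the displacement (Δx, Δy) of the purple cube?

(-0.9, 2.8)

The purple cube started near (8.1, 2.8) and ended near (7.2, 5.6).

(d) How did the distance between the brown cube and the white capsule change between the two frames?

+1.4

The distance was about 4.3 in the first image and 5.7 in the second, so they moved 1.4 units further apart.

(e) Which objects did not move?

the green capsule and the orange sphere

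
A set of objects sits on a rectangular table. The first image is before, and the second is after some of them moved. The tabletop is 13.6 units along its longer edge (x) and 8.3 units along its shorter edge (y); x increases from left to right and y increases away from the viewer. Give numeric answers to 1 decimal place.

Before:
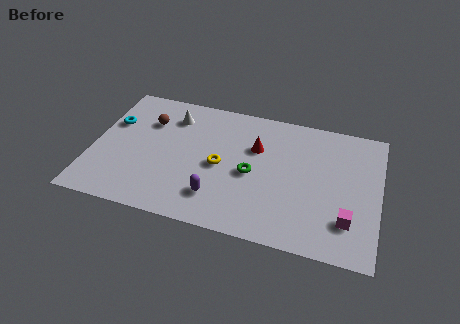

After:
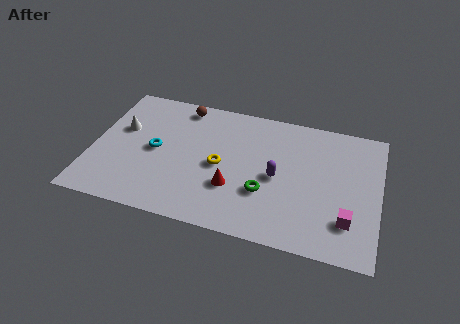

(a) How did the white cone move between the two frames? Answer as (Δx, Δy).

(-2.3, -1.4)

The white cone started near (3.6, 6.5) and ended near (1.3, 5.1).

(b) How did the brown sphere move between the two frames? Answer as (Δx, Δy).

(1.5, 1.4)

The brown sphere started near (2.5, 5.9) and ended near (4.0, 7.3).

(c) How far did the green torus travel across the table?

1.2

The green torus moved from about (7.6, 3.8) to (8.3, 2.8), a distance of √(0.7² + 1.0²) ≈ 1.2.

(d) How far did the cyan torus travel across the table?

2.6

The cyan torus moved from about (0.8, 5.4) to (3.0, 4.1), a distance of √(2.2² + 1.3²) ≈ 2.6.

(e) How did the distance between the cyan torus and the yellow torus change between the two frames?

-2.4

Before: roughly 5.5 units apart; after: 3.1. That's 2.4 units closer together.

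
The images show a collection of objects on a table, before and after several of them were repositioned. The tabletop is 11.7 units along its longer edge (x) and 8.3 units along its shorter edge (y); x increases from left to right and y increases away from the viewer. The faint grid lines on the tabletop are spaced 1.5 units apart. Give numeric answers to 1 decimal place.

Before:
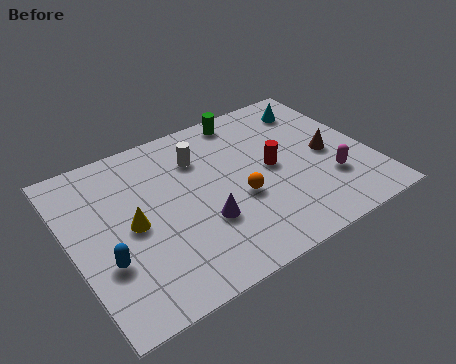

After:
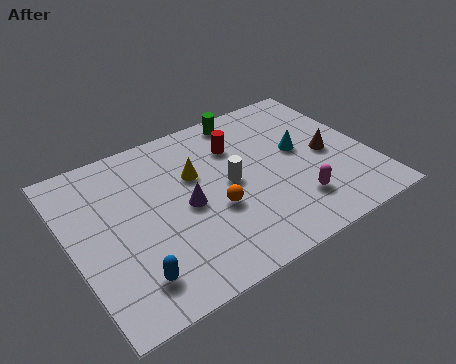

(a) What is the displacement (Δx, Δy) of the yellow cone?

(2.7, 1.3)

The yellow cone started near (2.3, 4.0) and ended near (5.0, 5.3).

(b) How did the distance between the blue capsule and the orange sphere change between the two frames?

-1.5

Before: roughly 5.3 units apart; after: 3.8. That's 1.5 units closer together.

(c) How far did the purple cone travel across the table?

1.2

From (4.9, 2.8) to (4.4, 3.9), the purple cone covered √(0.5² + 1.1²) ≈ 1.2 units.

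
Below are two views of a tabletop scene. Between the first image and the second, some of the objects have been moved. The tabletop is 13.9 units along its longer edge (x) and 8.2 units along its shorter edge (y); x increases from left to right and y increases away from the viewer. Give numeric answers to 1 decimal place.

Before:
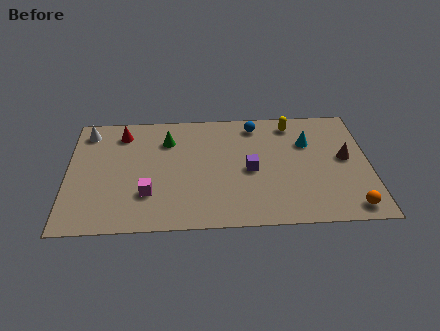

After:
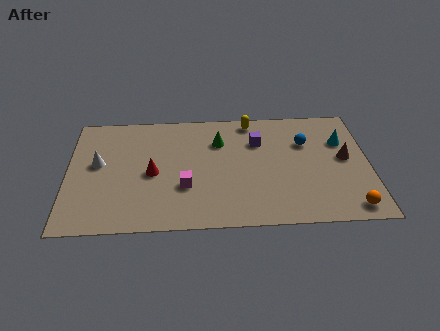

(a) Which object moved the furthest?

the red cone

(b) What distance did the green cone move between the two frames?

2.4

The green cone was near (4.6, 6.1) before and (7.0, 5.9) after, so it travelled √(2.4² + 0.2²) ≈ 2.4 units.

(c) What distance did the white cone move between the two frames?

2.4

The white cone moved from about (0.9, 6.9) to (1.4, 4.6), a distance of √(0.5² + 2.3²) ≈ 2.4.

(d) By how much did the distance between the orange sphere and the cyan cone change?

-0.3

The distance was about 4.9 in the first image and 4.6 in the second, so they moved 0.3 units closer together.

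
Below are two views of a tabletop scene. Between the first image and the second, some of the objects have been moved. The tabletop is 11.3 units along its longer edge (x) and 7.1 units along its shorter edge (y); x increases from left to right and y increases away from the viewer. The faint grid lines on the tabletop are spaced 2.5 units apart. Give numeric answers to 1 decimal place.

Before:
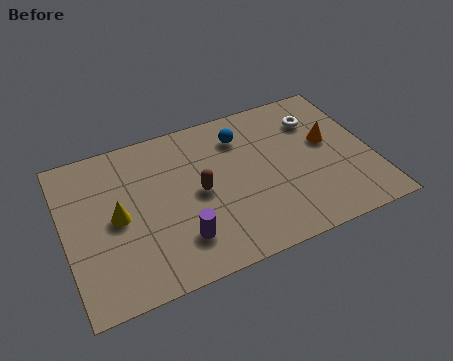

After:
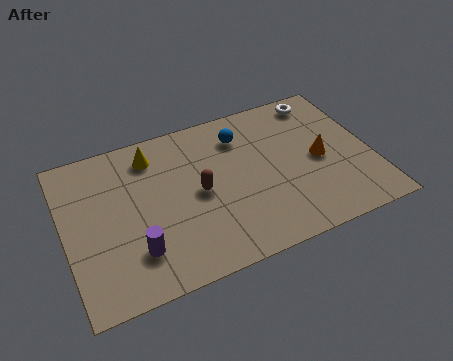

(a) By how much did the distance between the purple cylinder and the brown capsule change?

+1.0

Before: roughly 2.0 units apart; after: 3.0. That's 1.0 units further apart.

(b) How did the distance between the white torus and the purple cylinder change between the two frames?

+2.0

The distance was about 6.6 in the first image and 8.6 in the second, so they moved 2.0 units further apart.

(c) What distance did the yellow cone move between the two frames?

2.7

The yellow cone moved from about (1.9, 3.5) to (3.4, 5.8), a distance of √(1.5² + 2.3²) ≈ 2.7.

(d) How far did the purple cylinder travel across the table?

1.6

The purple cylinder was near (4.0, 1.7) before and (2.4, 1.8) after, so it travelled √(1.6² + 0.1²) ≈ 1.6 units.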